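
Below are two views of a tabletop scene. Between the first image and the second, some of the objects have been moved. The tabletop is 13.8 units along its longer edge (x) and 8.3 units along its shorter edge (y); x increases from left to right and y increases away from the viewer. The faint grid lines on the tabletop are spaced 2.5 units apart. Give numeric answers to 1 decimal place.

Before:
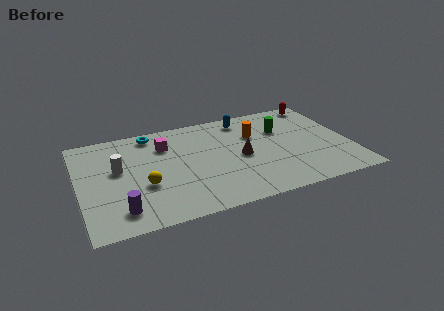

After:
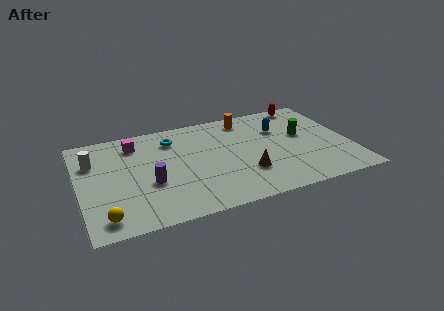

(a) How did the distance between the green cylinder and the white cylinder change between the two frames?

+2.2

Before: roughly 8.5 units apart; after: 10.7. That's 2.2 units further apart.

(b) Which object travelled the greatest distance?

the yellow sphere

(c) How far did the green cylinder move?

1.3

The green cylinder moved from about (10.5, 5.6) to (11.5, 4.8), a distance of √(1.0² + 0.8²) ≈ 1.3.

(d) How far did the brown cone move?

1.4

From (8.2, 3.9) to (8.3, 2.5), the brown cone covered √(0.1² + 1.4²) ≈ 1.4 units.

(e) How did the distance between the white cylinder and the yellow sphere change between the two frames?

+2.5

Before: roughly 2.1 units apart; after: 4.6. That's 2.5 units further apart.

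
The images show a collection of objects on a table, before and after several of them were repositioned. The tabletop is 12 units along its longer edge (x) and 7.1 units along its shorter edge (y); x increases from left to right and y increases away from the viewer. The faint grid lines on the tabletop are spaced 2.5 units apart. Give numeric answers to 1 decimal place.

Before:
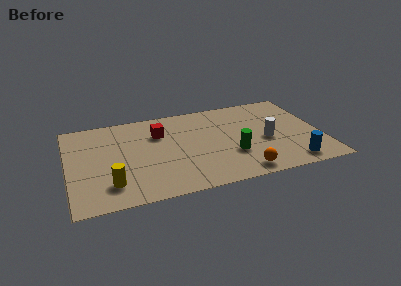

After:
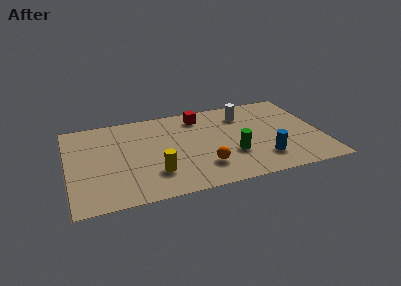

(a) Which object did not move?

the green cylinder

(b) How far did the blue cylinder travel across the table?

1.5

The blue cylinder moved from about (10.4, 1.0) to (9.1, 1.7), a distance of √(1.3² + 0.7²) ≈ 1.5.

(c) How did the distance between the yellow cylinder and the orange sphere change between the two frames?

-3.8

The distance was about 6.1 in the first image and 2.3 in the second, so they moved 3.8 units closer together.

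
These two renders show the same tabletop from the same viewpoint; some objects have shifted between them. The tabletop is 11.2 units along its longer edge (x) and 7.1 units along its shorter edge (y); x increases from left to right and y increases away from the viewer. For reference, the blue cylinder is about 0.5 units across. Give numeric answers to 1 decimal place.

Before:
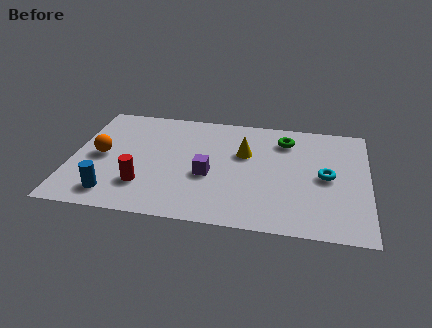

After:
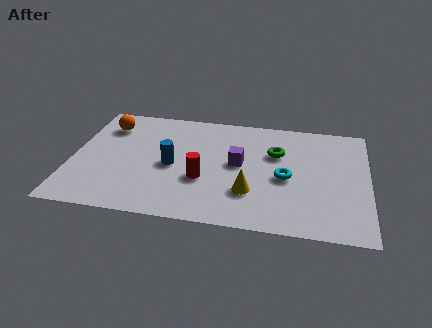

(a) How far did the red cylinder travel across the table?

2.3

The red cylinder was near (2.8, 1.9) before and (5.0, 2.6) after, so it travelled √(2.2² + 0.7²) ≈ 2.3 units.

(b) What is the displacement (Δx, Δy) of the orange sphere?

(0.1, 2.0)

From the two frames, the orange sphere sits at roughly (1.1, 3.5) before and (1.2, 5.5) after.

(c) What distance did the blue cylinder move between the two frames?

3.0

The blue cylinder was near (1.7, 1.2) before and (3.8, 3.3) after, so it travelled √(2.1² + 2.1²) ≈ 3.0 units.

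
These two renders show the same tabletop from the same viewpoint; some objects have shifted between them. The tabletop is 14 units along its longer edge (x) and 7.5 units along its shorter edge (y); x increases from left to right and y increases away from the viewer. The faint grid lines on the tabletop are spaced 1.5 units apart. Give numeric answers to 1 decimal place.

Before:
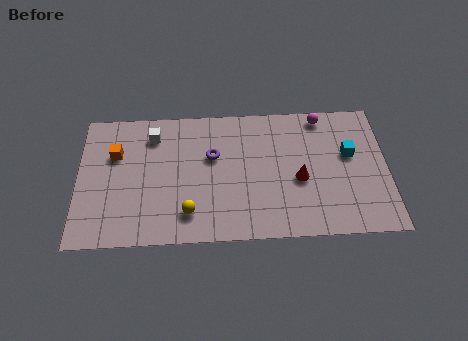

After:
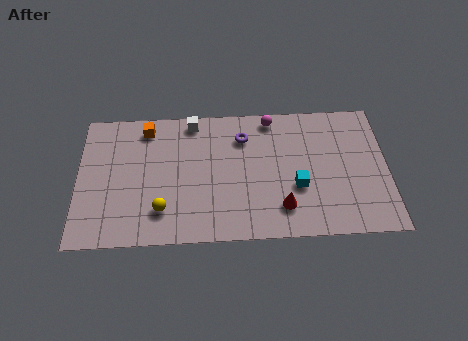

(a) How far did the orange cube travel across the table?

2.0

From (1.7, 5.0) to (3.1, 6.4), the orange cube covered √(1.4² + 1.4²) ≈ 2.0 units.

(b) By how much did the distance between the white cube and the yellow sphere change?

+0.4

Before: roughly 4.7 units apart; after: 5.1. That's 0.4 units further apart.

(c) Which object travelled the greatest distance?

the cyan cube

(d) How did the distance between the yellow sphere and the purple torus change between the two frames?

+2.1

Before: roughly 3.3 units apart; after: 5.4. That's 2.1 units further apart.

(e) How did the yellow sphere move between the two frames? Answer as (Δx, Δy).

(-1.2, 0.2)

From the two frames, the yellow sphere sits at roughly (5.0, 1.6) before and (3.8, 1.8) after.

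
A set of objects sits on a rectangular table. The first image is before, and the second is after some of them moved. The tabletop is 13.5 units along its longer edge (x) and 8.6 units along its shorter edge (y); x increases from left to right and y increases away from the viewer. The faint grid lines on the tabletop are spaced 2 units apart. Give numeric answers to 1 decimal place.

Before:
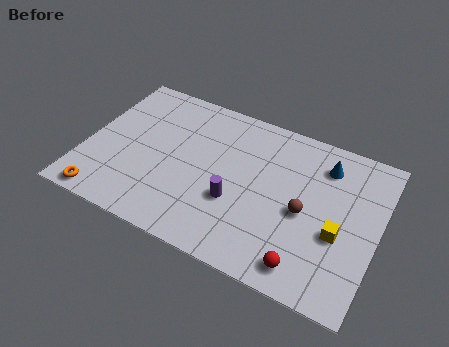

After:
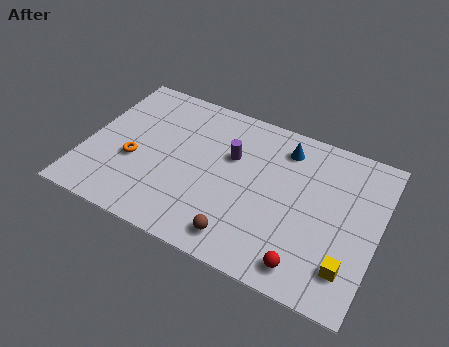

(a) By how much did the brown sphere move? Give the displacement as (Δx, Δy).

(-2.6, -2.6)

The brown sphere was at about (10.2, 3.9) and moved to about (7.6, 1.3).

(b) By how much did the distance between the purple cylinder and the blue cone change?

-2.5

They were about 5.2 units apart before and 2.7 after — 2.5 units closer together.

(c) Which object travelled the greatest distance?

the brown sphere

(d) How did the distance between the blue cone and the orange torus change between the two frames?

-3.7

They were about 11.2 units apart before and 7.5 after — 3.7 units closer together.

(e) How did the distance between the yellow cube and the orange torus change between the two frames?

-0.6

The distance was about 10.8 in the first image and 10.2 in the second, so they moved 0.6 units closer together.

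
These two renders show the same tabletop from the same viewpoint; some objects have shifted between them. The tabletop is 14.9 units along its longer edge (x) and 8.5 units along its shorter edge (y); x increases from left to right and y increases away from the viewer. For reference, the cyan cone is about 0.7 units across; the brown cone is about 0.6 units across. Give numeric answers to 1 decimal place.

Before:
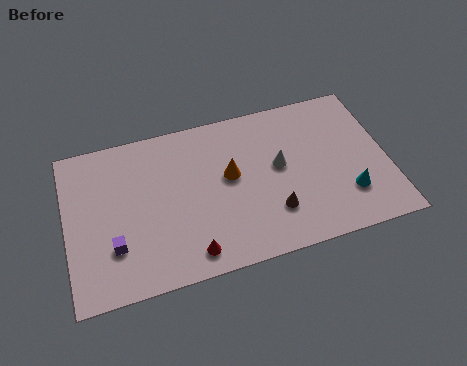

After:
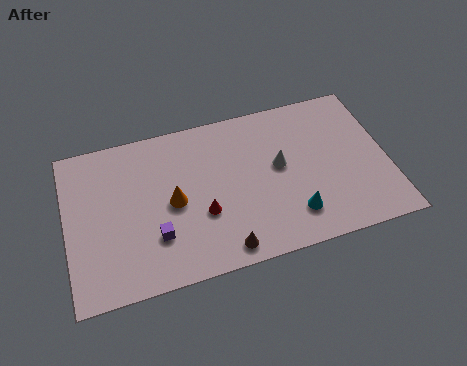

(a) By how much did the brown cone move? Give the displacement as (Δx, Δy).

(-2.4, -1.3)

The brown cone started near (9.4, 2.3) and ended near (7.0, 1.0).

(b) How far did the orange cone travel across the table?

2.8

From (7.6, 4.8) to (4.9, 4.1), the orange cone covered √(2.7² + 0.7²) ≈ 2.8 units.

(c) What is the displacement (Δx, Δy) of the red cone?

(0.7, 1.9)

The red cone was at about (5.5, 1.2) and moved to about (6.2, 3.1).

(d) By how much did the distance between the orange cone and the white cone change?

+2.7

Before: roughly 2.3 units apart; after: 5.0. That's 2.7 units further apart.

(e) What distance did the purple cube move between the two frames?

1.9

The purple cube was near (2.1, 2.5) before and (4.0, 2.5) after, so it travelled √(1.9² + 0.0²) ≈ 1.9 units.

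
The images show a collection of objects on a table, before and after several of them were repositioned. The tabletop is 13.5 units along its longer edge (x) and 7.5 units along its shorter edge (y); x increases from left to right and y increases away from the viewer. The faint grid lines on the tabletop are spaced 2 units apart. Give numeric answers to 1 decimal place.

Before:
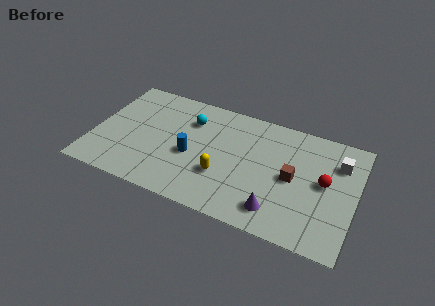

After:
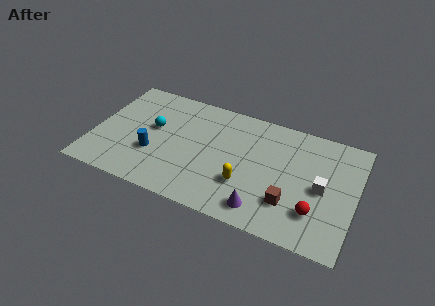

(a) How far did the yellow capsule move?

1.2

From (6.8, 2.5) to (8.0, 2.4), the yellow capsule covered √(1.2² + 0.1²) ≈ 1.2 units.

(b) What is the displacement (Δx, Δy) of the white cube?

(-0.7, -1.9)

The white cube started near (12.5, 5.5) and ended near (11.8, 3.6).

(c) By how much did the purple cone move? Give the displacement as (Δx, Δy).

(-0.7, -0.2)

From the two frames, the purple cone sits at roughly (9.7, 1.4) before and (9.0, 1.2) after.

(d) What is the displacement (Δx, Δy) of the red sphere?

(-0.3, -2.0)

From the two frames, the red sphere sits at roughly (11.9, 4.0) before and (11.6, 2.0) after.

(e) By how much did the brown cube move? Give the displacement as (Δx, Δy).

(0.0, -1.6)

The brown cube was at about (10.3, 3.7) and moved to about (10.3, 2.1).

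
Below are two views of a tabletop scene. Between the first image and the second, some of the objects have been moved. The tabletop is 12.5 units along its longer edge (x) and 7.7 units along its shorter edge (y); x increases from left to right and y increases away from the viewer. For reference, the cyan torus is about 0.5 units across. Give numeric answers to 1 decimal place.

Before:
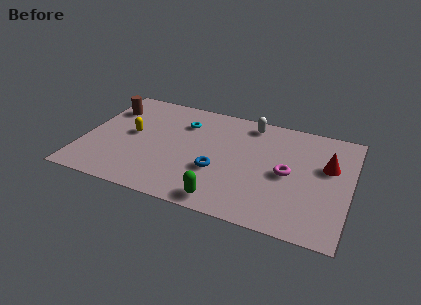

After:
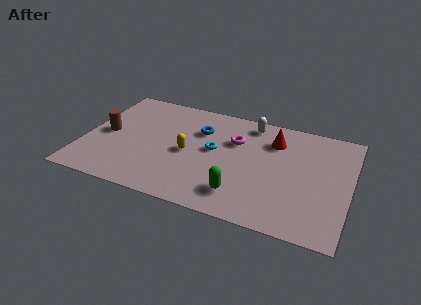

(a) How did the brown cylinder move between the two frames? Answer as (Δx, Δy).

(0.1, -1.9)

The brown cylinder started near (0.9, 5.7) and ended near (1.0, 3.8).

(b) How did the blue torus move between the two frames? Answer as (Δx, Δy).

(-1.1, 2.6)

The blue torus was at about (6.4, 2.8) and moved to about (5.3, 5.4).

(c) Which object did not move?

the white capsule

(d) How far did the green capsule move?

1.0

The green capsule moved from about (6.9, 0.9) to (7.6, 1.6), a distance of √(0.7² + 0.7²) ≈ 1.0.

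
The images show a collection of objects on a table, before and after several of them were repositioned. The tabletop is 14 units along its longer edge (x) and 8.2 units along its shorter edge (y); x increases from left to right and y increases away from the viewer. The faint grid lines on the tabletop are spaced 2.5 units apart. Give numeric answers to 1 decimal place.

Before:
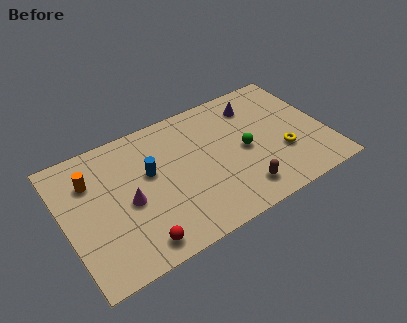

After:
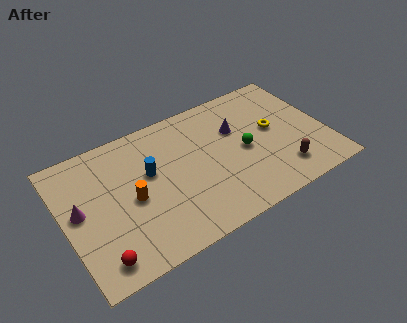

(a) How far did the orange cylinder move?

2.8

The orange cylinder moved from about (1.6, 5.9) to (3.5, 3.8), a distance of √(1.9² + 2.1²) ≈ 2.8.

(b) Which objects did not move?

the blue cylinder and the green sphere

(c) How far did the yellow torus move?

1.7

The yellow torus was near (11.5, 2.8) before and (11.3, 4.5) after, so it travelled √(0.2² + 1.7²) ≈ 1.7 units.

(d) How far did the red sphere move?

2.0

From (3.4, 1.1) to (1.4, 1.2), the red sphere covered √(2.0² + 0.1²) ≈ 2.0 units.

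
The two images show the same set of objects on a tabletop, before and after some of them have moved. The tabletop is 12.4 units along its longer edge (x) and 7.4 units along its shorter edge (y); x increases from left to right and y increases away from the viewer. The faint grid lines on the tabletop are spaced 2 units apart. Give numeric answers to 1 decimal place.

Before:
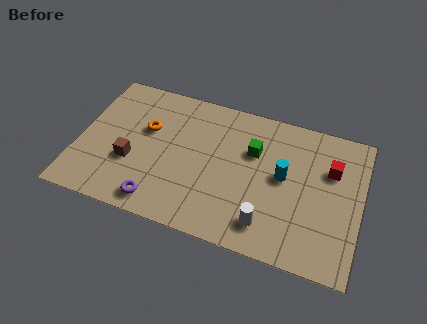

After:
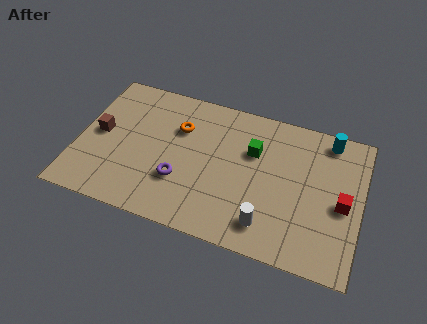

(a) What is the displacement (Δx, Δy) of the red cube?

(0.6, -1.6)

The red cube was at about (11.0, 5.0) and moved to about (11.6, 3.4).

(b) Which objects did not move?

the green cube and the white cylinder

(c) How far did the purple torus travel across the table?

1.6

The purple torus moved from about (3.8, 1.0) to (4.6, 2.4), a distance of √(0.8² + 1.4²) ≈ 1.6.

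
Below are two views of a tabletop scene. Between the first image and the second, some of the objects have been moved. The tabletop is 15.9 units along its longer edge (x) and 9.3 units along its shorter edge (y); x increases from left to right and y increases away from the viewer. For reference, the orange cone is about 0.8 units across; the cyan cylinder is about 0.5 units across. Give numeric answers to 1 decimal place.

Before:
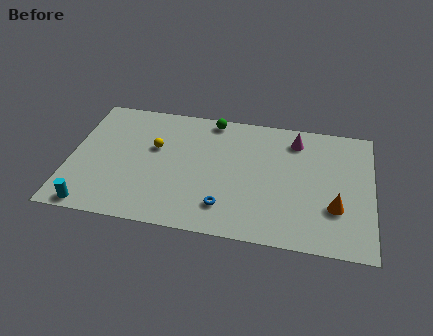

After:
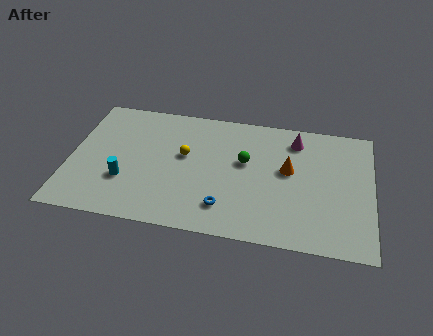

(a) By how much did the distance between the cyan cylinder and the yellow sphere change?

-1.9

They were about 5.7 units apart before and 3.8 after — 1.9 units closer together.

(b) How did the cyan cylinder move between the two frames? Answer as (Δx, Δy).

(1.6, 2.2)

From the two frames, the cyan cylinder sits at roughly (1.4, 0.8) before and (3.0, 3.0) after.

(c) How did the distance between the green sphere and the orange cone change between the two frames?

-6.3

They were about 8.6 units apart before and 2.3 after — 6.3 units closer together.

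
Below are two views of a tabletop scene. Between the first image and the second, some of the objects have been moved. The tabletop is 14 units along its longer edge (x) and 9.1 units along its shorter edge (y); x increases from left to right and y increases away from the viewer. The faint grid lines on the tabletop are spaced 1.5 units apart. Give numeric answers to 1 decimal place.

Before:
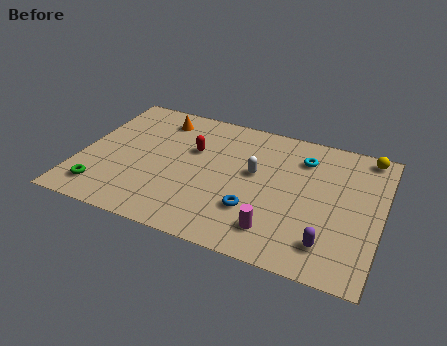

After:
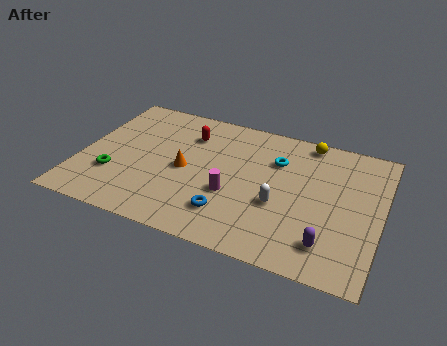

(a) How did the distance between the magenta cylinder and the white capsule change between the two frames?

-1.4

The distance was about 3.6 in the first image and 2.2 in the second, so they moved 1.4 units closer together.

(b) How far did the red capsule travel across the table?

1.0

From (5.1, 5.8) to (4.8, 6.8), the red capsule covered √(0.3² + 1.0²) ≈ 1.0 units.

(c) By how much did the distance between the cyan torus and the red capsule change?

-1.0

They were about 5.2 units apart before and 4.2 after — 1.0 units closer together.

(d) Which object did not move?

the purple capsule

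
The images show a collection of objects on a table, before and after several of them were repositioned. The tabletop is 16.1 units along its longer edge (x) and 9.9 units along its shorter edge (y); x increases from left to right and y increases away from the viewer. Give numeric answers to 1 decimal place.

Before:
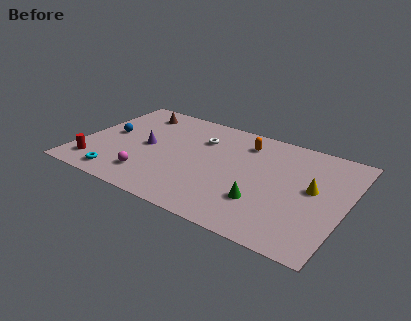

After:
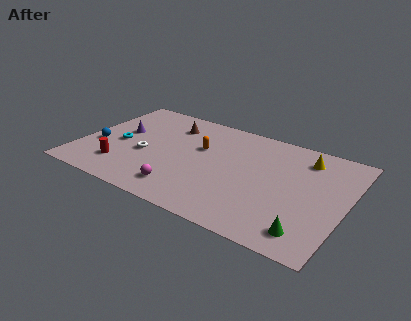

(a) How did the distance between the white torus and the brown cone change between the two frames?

-0.7

Before: roughly 4.4 units apart; after: 3.7. That's 0.7 units closer together.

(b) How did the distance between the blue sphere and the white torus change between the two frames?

-2.8

They were about 5.7 units apart before and 2.9 after — 2.8 units closer together.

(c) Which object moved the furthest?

the white torus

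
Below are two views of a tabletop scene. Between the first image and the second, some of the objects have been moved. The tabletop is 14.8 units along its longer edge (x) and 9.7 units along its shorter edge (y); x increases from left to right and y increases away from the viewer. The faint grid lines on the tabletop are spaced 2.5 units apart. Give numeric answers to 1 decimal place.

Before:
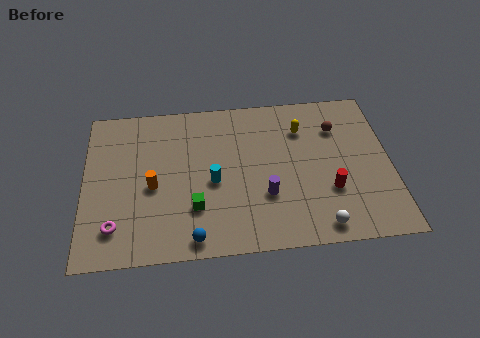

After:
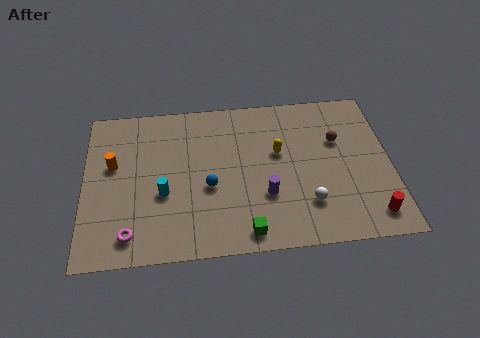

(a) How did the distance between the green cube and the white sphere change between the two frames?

-2.8

Before: roughly 6.1 units apart; after: 3.3. That's 2.8 units closer together.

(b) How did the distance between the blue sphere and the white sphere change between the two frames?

-1.1

Before: roughly 6.0 units apart; after: 4.9. That's 1.1 units closer together.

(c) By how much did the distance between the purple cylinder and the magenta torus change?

-0.6

The distance was about 7.3 in the first image and 6.7 in the second, so they moved 0.6 units closer together.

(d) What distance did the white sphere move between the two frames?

1.5

The white sphere was near (11.2, 1.1) before and (10.7, 2.5) after, so it travelled √(0.5² + 1.4²) ≈ 1.5 units.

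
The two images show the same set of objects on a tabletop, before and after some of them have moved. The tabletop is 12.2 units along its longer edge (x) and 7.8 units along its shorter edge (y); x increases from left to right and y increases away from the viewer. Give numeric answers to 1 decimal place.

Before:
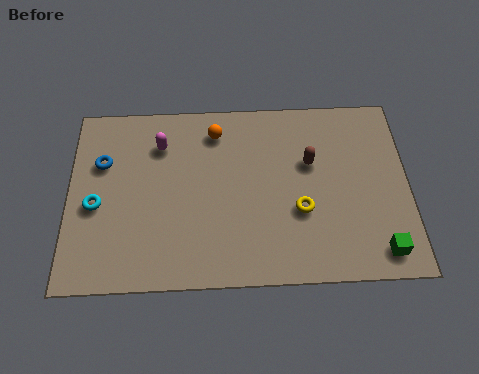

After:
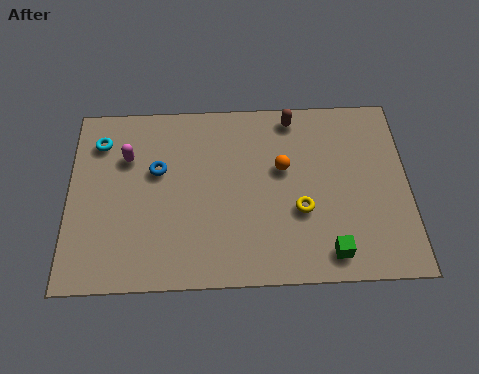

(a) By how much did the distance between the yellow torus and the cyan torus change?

+0.6

The distance was about 7.3 in the first image and 7.9 in the second, so they moved 0.6 units further apart.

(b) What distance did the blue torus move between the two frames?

2.0

The blue torus was near (1.2, 5.2) before and (3.2, 4.8) after, so it travelled √(2.0² + 0.4²) ≈ 2.0 units.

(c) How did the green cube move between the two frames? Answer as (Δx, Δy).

(-1.8, 0.0)

The green cube started near (11.1, 1.1) and ended near (9.3, 1.1).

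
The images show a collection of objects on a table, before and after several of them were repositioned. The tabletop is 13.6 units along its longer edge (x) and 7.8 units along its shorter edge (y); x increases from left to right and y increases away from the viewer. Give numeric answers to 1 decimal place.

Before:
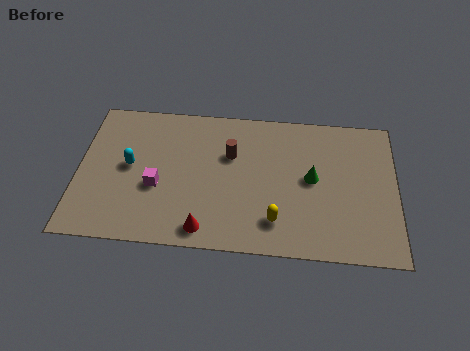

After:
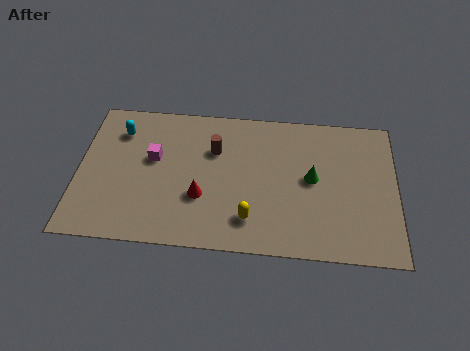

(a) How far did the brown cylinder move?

0.7

From (6.5, 5.1) to (5.8, 5.3), the brown cylinder covered √(0.7² + 0.2²) ≈ 0.7 units.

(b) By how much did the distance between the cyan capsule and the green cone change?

+0.7

Before: roughly 7.8 units apart; after: 8.5. That's 0.7 units further apart.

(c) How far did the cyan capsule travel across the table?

2.0

The cyan capsule was near (2.2, 4.1) before and (1.7, 6.0) after, so it travelled √(0.5² + 1.9²) ≈ 2.0 units.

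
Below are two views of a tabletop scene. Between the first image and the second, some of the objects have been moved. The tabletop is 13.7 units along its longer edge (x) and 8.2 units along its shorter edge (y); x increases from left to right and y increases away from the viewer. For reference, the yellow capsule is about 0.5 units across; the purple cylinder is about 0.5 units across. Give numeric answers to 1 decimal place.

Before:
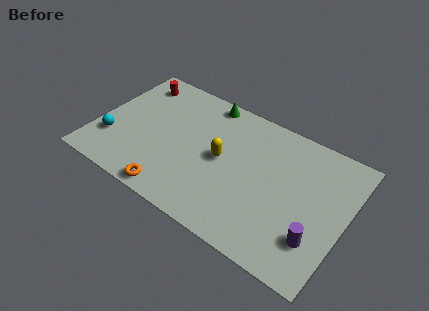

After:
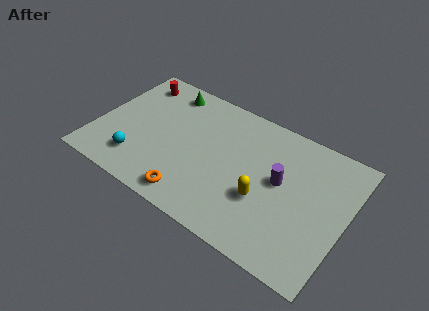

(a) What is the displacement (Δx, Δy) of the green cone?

(-2.2, -0.4)

The green cone started near (5.5, 7.4) and ended near (3.3, 7.0).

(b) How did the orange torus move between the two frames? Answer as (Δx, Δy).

(1.0, 0.3)

From the two frames, the orange torus sits at roughly (4.8, 0.8) before and (5.8, 1.1) after.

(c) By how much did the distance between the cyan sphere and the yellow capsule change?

+0.7

Before: roughly 6.2 units apart; after: 6.9. That's 0.7 units further apart.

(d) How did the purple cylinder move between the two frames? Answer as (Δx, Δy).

(-2.3, 2.3)

The purple cylinder started near (12.4, 2.2) and ended near (10.1, 4.5).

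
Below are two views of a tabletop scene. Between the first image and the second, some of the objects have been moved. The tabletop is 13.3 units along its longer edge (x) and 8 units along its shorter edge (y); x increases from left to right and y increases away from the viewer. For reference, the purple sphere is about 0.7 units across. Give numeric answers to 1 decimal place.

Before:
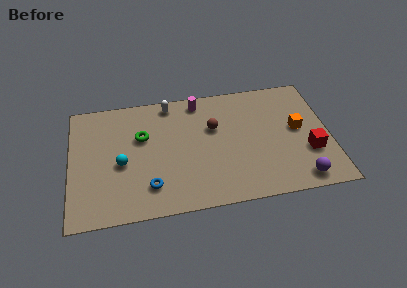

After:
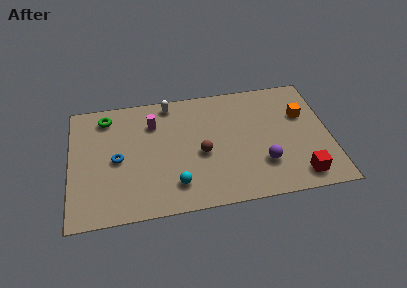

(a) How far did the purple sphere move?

2.2

From (11.6, 1.0) to (9.8, 2.3), the purple sphere covered √(1.8² + 1.3²) ≈ 2.2 units.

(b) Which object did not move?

the white capsule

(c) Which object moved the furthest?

the cyan sphere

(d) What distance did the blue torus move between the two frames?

2.6

The blue torus moved from about (4.0, 1.8) to (2.4, 3.8), a distance of √(1.6² + 2.0²) ≈ 2.6.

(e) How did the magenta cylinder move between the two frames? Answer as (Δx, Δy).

(-2.4, -1.1)

From the two frames, the magenta cylinder sits at roughly (6.7, 7.0) before and (4.3, 5.9) after.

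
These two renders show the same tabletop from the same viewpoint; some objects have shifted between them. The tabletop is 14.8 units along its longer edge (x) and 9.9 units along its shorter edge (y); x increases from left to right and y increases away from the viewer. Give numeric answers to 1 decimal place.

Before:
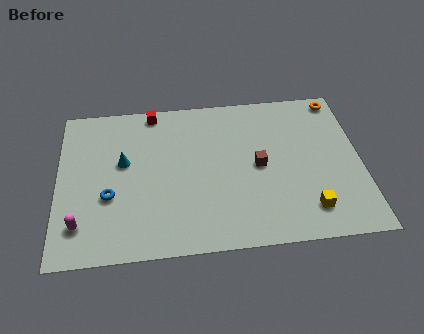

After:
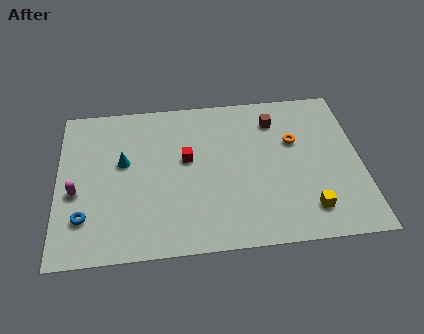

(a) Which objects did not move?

the yellow cube and the cyan cone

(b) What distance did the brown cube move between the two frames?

3.0

The brown cube was near (9.8, 4.9) before and (10.7, 7.8) after, so it travelled √(0.9² + 2.9²) ≈ 3.0 units.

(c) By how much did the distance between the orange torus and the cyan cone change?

-2.7

Before: roughly 11.1 units apart; after: 8.4. That's 2.7 units closer together.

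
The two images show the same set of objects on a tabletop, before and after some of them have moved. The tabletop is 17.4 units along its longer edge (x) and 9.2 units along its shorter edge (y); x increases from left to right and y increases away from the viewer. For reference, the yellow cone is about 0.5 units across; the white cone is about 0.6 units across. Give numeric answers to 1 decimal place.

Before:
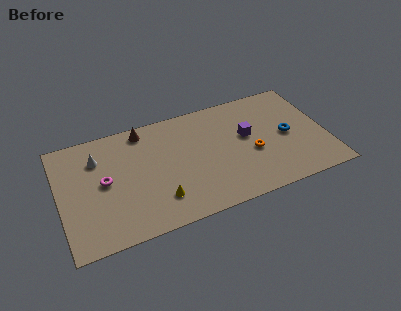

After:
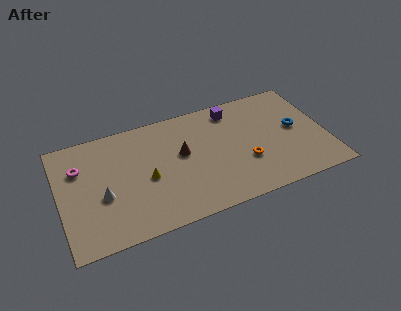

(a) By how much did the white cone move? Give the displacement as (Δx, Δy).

(0.1, -3.1)

The white cone started near (2.6, 6.8) and ended near (2.7, 3.7).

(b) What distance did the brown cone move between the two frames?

3.6

The brown cone was near (5.7, 8.1) before and (8.0, 5.3) after, so it travelled √(2.3² + 2.8²) ≈ 3.6 units.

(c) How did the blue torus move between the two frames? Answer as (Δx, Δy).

(0.6, 0.4)

The blue torus was at about (14.9, 4.5) and moved to about (15.5, 4.9).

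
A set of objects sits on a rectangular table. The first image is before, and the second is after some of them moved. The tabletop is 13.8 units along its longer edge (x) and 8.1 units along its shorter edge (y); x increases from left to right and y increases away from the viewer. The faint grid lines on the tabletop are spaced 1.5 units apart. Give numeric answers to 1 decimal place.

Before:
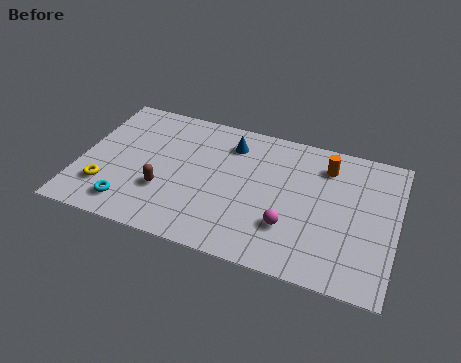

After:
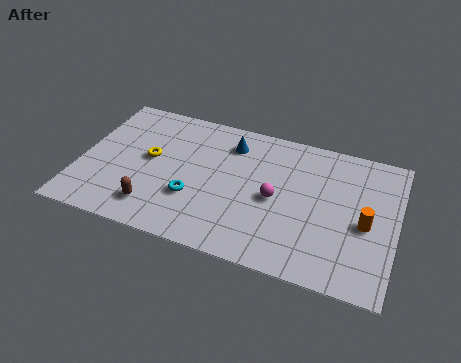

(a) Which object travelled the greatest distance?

the orange cylinder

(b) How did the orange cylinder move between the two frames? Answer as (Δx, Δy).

(1.9, -2.8)

The orange cylinder was at about (10.6, 6.4) and moved to about (12.5, 3.6).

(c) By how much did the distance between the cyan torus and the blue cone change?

-2.5

The distance was about 6.4 in the first image and 3.9 in the second, so they moved 2.5 units closer together.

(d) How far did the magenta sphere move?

1.6

The magenta sphere was near (9.3, 2.4) before and (8.6, 3.8) after, so it travelled √(0.7² + 1.4²) ≈ 1.6 units.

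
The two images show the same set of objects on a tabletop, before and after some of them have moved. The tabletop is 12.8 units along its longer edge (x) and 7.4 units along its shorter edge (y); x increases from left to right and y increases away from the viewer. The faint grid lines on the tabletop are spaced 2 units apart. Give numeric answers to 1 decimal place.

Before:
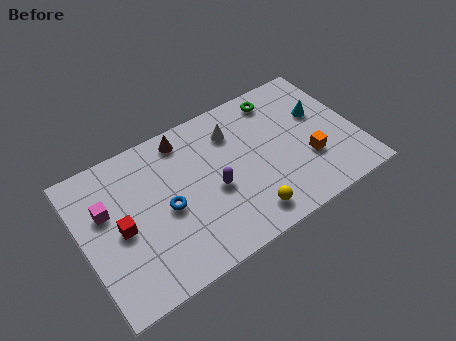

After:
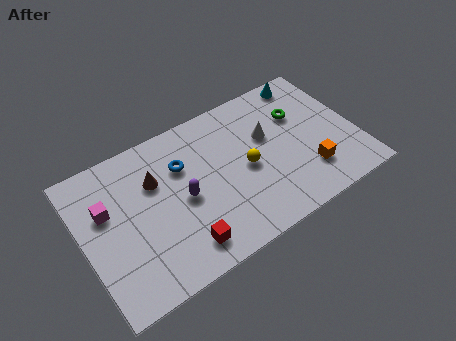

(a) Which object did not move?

the magenta cube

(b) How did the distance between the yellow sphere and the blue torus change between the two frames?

-0.8

Before: roughly 4.0 units apart; after: 3.2. That's 0.8 units closer together.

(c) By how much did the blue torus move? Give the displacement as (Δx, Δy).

(1.0, 1.7)

The blue torus was at about (3.8, 3.4) and moved to about (4.8, 5.1).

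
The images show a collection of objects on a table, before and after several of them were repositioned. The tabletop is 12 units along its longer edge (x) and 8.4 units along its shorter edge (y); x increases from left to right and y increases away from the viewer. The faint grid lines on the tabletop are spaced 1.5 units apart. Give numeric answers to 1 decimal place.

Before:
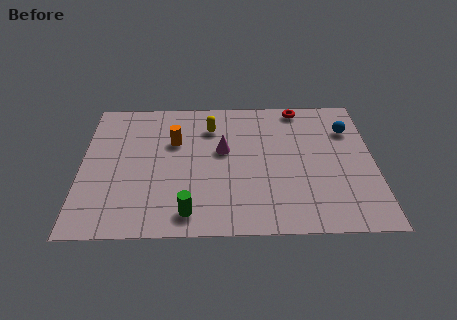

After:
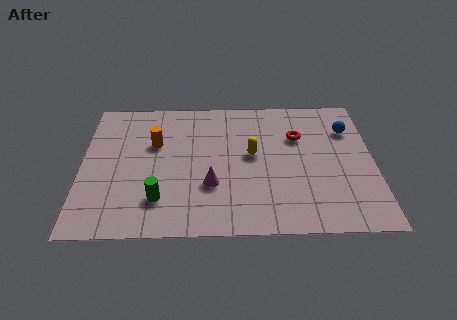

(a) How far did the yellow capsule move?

2.5

The yellow capsule was near (5.3, 6.4) before and (7.0, 4.6) after, so it travelled √(1.7² + 1.8²) ≈ 2.5 units.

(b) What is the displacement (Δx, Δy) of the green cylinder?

(-1.2, 0.8)

The green cylinder was at about (4.4, 1.2) and moved to about (3.2, 2.0).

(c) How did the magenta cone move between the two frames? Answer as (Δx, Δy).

(-0.5, -2.1)

The magenta cone started near (5.8, 4.9) and ended near (5.3, 2.8).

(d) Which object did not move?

the blue sphere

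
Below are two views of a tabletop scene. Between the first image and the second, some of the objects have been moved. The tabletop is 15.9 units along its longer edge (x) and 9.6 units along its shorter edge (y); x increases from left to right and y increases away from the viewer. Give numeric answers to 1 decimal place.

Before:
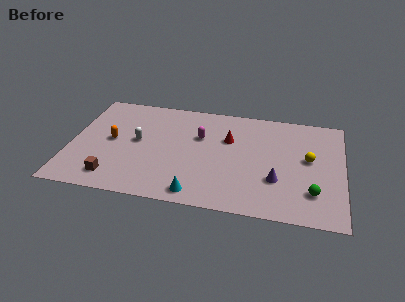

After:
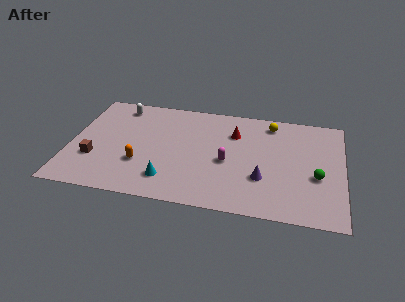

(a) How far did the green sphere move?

1.4

The green sphere moved from about (14.2, 2.4) to (14.4, 3.8), a distance of √(0.2² + 1.4²) ≈ 1.4.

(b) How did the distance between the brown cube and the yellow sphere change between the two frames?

-0.5

Before: roughly 11.8 units apart; after: 11.3. That's 0.5 units closer together.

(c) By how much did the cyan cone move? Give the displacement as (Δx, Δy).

(-1.7, 0.9)

The cyan cone started near (7.6, 1.1) and ended near (5.9, 2.0).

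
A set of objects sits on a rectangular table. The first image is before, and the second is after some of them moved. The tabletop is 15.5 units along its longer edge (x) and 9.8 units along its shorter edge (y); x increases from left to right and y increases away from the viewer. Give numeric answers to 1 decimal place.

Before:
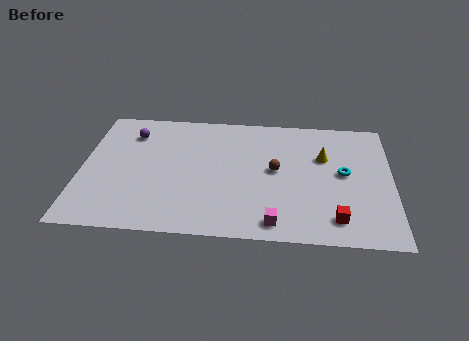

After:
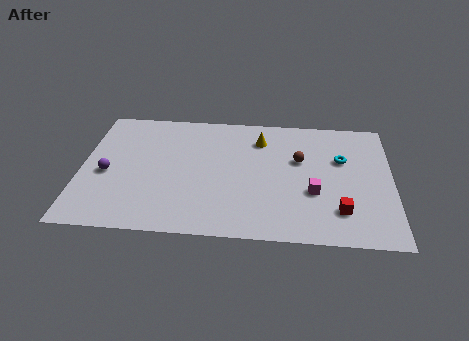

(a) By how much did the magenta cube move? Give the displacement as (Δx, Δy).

(1.9, 2.4)

From the two frames, the magenta cube sits at roughly (9.7, 1.2) before and (11.6, 3.6) after.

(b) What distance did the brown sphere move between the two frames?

1.5

The brown sphere was near (9.7, 5.2) before and (10.9, 6.1) after, so it travelled √(1.2² + 0.9²) ≈ 1.5 units.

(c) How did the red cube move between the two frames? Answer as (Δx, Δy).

(0.2, 0.6)

The red cube started near (12.7, 1.7) and ended near (12.9, 2.3).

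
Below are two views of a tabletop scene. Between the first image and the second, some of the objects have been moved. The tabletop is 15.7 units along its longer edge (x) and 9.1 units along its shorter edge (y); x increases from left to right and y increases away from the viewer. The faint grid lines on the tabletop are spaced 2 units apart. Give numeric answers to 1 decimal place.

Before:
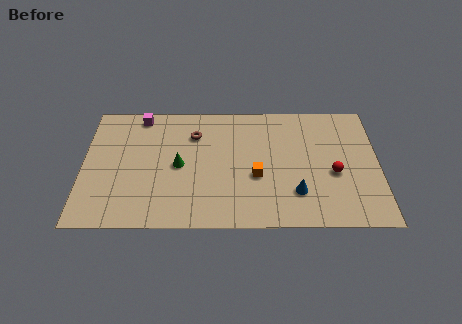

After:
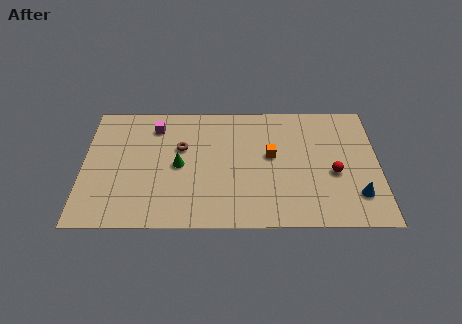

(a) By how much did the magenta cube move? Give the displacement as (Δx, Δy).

(0.8, -0.8)

From the two frames, the magenta cube sits at roughly (3.0, 8.1) before and (3.8, 7.3) after.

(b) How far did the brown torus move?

1.2

The brown torus was near (5.9, 6.7) before and (5.2, 5.7) after, so it travelled √(0.7² + 1.0²) ≈ 1.2 units.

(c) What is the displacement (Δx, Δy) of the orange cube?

(0.8, 1.5)

The orange cube started near (9.2, 3.6) and ended near (10.0, 5.1).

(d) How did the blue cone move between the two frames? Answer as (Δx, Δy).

(3.2, -0.2)

The blue cone was at about (11.3, 2.4) and moved to about (14.5, 2.2).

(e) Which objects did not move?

the red sphere and the green cone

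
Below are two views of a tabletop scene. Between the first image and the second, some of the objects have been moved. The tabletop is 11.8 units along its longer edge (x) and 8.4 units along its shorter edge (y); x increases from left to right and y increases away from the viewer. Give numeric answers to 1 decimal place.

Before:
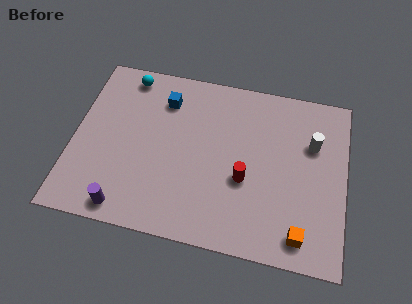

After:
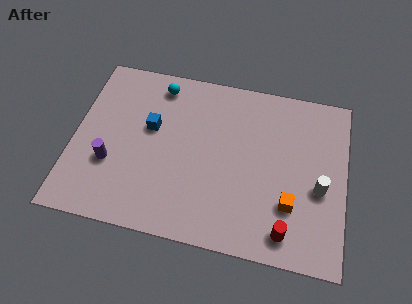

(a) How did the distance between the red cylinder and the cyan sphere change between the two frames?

+1.6

Before: roughly 6.8 units apart; after: 8.4. That's 1.6 units further apart.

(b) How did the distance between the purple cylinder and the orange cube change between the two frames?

+0.3

The distance was about 7.5 in the first image and 7.8 in the second, so they moved 0.3 units further apart.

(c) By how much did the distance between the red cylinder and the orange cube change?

-2.0

Before: roughly 3.3 units apart; after: 1.3. That's 2.0 units closer together.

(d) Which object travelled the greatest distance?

the red cylinder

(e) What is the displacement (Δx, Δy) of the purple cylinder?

(-0.8, 2.0)

The purple cylinder was at about (2.5, 0.9) and moved to about (1.7, 2.9).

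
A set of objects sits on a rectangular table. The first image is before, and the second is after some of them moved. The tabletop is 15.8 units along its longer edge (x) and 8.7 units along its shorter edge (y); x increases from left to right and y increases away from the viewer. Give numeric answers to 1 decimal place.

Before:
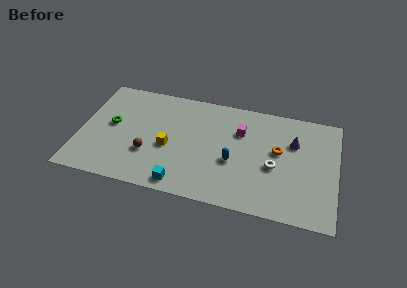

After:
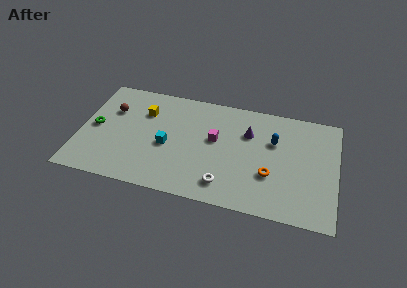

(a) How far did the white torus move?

3.6

From (12.0, 3.7) to (9.1, 1.6), the white torus covered √(2.9² + 2.1²) ≈ 3.6 units.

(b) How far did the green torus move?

1.1

The green torus was near (1.9, 4.7) before and (0.9, 4.3) after, so it travelled √(1.0² + 0.4²) ≈ 1.1 units.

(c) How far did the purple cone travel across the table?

2.8

The purple cone was near (13.1, 5.9) before and (10.3, 6.0) after, so it travelled √(2.8² + 0.1²) ≈ 2.8 units.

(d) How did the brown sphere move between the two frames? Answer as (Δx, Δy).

(-2.5, 3.0)

The brown sphere was at about (4.3, 2.9) and moved to about (1.8, 5.9).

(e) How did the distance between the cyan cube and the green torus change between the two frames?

-1.4

The distance was about 5.9 in the first image and 4.5 in the second, so they moved 1.4 units closer together.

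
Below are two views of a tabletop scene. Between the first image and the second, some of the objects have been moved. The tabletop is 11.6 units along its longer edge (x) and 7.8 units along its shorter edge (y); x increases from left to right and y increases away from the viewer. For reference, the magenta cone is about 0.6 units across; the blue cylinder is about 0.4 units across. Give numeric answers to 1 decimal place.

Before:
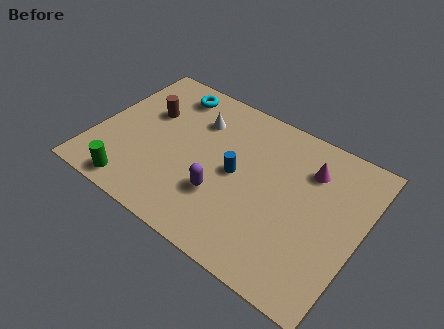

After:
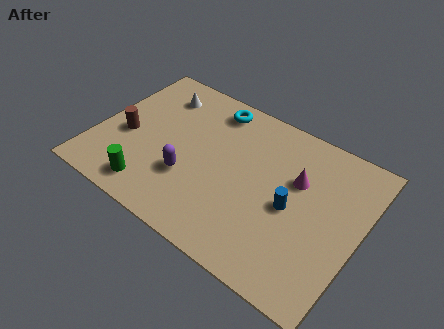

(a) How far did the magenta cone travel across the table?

0.9

The magenta cone moved from about (9.1, 5.8) to (8.7, 5.0), a distance of √(0.4² + 0.8²) ≈ 0.9.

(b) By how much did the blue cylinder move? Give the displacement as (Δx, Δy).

(2.5, -0.3)

The blue cylinder started near (6.2, 3.9) and ended near (8.7, 3.6).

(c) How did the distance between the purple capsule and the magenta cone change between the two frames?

+0.3

They were about 4.7 units apart before and 5.0 after — 0.3 units further apart.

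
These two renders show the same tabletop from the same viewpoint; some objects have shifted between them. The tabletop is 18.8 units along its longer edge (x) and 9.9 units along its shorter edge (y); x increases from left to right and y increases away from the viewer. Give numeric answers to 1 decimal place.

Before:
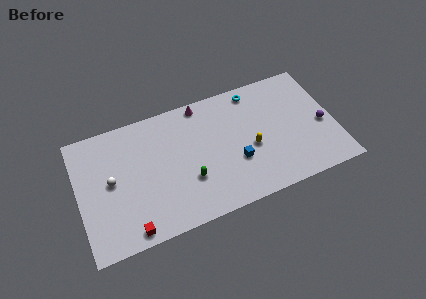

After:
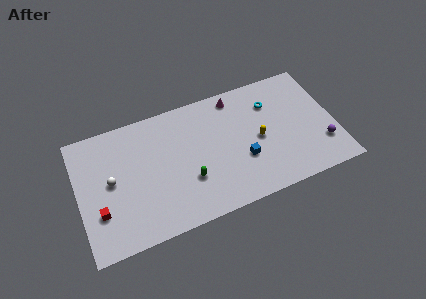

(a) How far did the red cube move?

2.9

The red cube moved from about (3.4, 1.0) to (1.4, 3.1), a distance of √(2.0² + 2.1²) ≈ 2.9.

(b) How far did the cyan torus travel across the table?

1.8

The cyan torus moved from about (13.3, 8.7) to (14.4, 7.3), a distance of √(1.1² + 1.4²) ≈ 1.8.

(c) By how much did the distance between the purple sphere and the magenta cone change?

-1.4

The distance was about 9.7 in the first image and 8.3 in the second, so they moved 1.4 units closer together.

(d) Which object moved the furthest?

the red cube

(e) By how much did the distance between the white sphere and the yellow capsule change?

+0.6

Before: roughly 10.2 units apart; after: 10.8. That's 0.6 units further apart.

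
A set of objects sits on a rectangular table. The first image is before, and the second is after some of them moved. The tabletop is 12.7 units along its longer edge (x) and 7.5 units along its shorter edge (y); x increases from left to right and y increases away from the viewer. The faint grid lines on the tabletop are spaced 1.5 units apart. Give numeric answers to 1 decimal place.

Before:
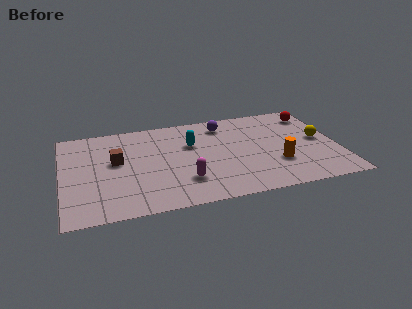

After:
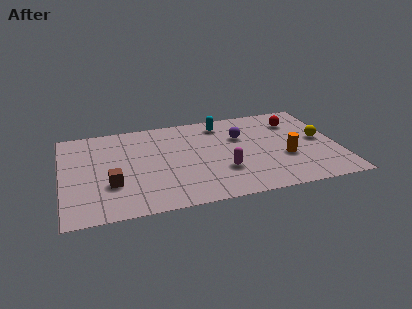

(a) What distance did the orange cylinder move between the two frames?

0.6

The orange cylinder was near (9.8, 2.4) before and (10.2, 2.8) after, so it travelled √(0.4² + 0.4²) ≈ 0.6 units.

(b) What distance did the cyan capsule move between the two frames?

2.1

The cyan capsule moved from about (6.0, 4.9) to (7.5, 6.3), a distance of √(1.5² + 1.4²) ≈ 2.1.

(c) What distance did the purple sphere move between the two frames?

1.4

From (7.6, 6.2) to (8.3, 5.0), the purple sphere covered √(0.7² + 1.2²) ≈ 1.4 units.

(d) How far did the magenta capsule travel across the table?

1.8

From (5.5, 2.0) to (7.3, 2.4), the magenta capsule covered √(1.8² + 0.4²) ≈ 1.8 units.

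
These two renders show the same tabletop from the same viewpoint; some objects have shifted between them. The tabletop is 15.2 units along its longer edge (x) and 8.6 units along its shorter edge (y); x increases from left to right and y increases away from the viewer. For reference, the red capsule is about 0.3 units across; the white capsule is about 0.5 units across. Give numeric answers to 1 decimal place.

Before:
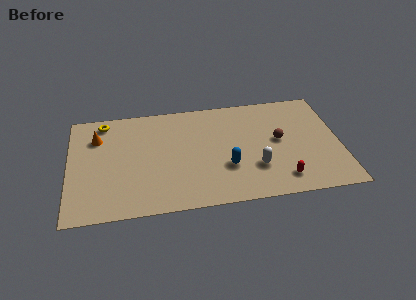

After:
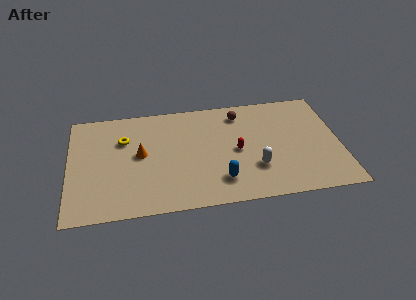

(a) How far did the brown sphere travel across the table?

3.3

From (11.8, 4.6) to (9.7, 7.1), the brown sphere covered √(2.1² + 2.5²) ≈ 3.3 units.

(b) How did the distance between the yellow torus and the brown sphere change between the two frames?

-3.5

The distance was about 10.2 in the first image and 6.7 in the second, so they moved 3.5 units closer together.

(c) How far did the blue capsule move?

1.1

From (8.8, 2.9) to (8.4, 1.9), the blue capsule covered √(0.4² + 1.0²) ≈ 1.1 units.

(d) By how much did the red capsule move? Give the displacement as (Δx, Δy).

(-2.4, 2.6)

The red capsule started near (11.8, 1.5) and ended near (9.4, 4.1).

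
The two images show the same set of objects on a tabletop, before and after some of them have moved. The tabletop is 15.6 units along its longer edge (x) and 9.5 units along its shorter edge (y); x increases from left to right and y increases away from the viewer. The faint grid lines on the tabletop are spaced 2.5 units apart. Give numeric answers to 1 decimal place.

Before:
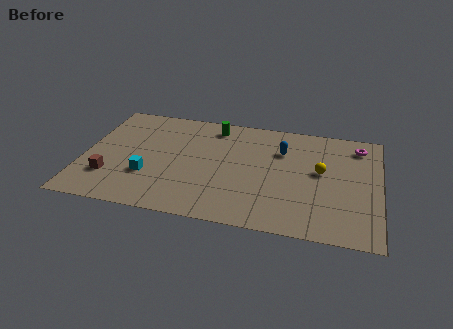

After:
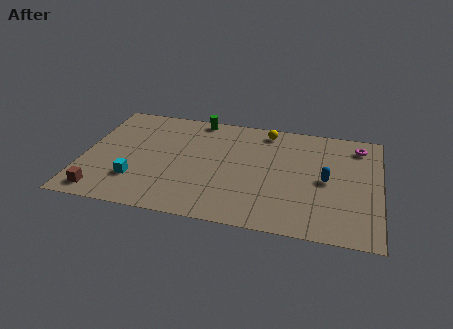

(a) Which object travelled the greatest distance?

the yellow sphere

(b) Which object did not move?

the magenta torus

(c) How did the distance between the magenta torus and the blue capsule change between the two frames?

-0.5

They were about 4.2 units apart before and 3.7 after — 0.5 units closer together.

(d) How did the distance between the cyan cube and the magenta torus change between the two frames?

+0.8

Before: roughly 11.9 units apart; after: 12.7. That's 0.8 units further apart.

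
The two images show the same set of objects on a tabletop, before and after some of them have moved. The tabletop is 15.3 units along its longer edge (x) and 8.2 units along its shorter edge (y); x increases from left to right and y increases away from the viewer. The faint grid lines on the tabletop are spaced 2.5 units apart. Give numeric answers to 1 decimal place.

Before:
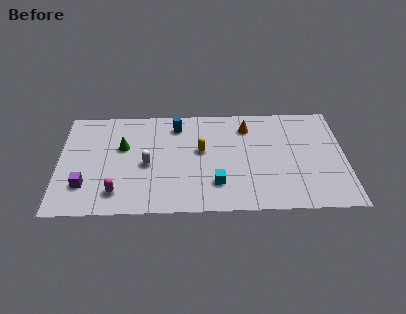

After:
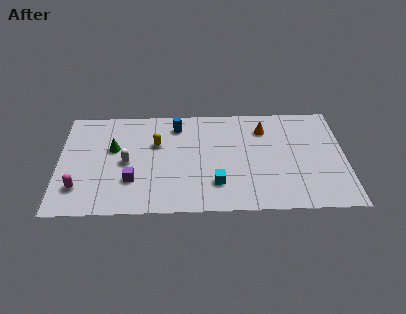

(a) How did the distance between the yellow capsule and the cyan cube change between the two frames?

+1.8

Before: roughly 2.7 units apart; after: 4.5. That's 1.8 units further apart.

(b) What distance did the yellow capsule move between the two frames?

2.5

From (7.6, 4.7) to (5.2, 5.3), the yellow capsule covered √(2.4² + 0.6²) ≈ 2.5 units.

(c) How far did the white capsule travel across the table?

1.1

The white capsule was near (4.7, 3.7) before and (3.6, 3.9) after, so it travelled √(1.1² + 0.2²) ≈ 1.1 units.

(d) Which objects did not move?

the cyan cube and the blue cylinder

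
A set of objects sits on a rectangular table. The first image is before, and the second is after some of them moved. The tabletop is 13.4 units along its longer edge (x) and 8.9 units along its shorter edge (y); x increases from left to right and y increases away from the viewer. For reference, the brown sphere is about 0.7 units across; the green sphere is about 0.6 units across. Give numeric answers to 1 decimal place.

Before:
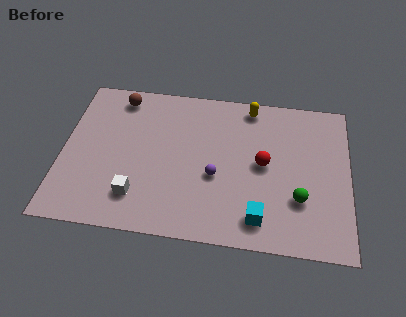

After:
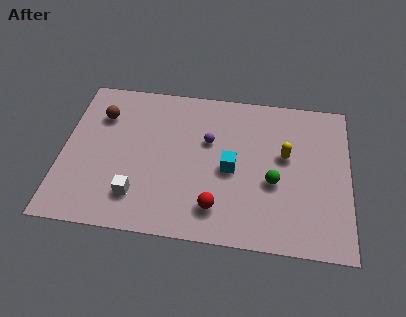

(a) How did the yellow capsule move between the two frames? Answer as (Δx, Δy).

(1.7, -2.7)

From the two frames, the yellow capsule sits at roughly (8.7, 7.9) before and (10.4, 5.2) after.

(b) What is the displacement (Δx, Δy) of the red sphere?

(-2.1, -2.8)

The red sphere started near (9.4, 4.6) and ended near (7.3, 1.8).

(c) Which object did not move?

the white cube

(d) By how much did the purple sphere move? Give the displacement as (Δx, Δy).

(-0.4, 2.0)

From the two frames, the purple sphere sits at roughly (7.2, 3.6) before and (6.8, 5.6) after.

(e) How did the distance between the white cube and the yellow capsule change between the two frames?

-0.3

The distance was about 7.8 in the first image and 7.5 in the second, so they moved 0.3 units closer together.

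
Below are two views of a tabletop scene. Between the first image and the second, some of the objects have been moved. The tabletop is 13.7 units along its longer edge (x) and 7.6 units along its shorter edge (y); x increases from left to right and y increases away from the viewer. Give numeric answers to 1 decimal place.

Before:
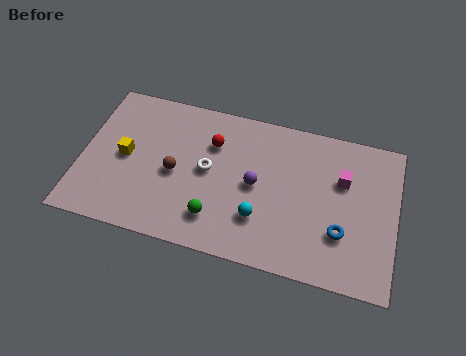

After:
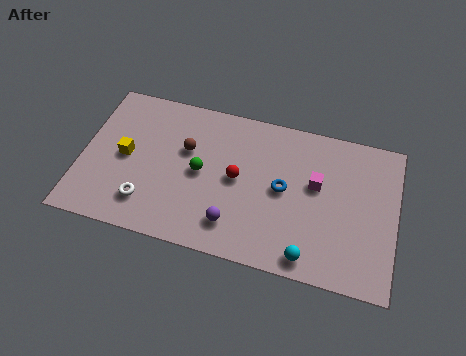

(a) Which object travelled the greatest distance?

the white torus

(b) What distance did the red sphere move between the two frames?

1.9

The red sphere was near (5.6, 5.4) before and (6.8, 3.9) after, so it travelled √(1.2² + 1.5²) ≈ 1.9 units.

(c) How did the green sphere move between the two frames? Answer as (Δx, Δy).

(-0.8, 2.1)

The green sphere was at about (6.0, 1.7) and moved to about (5.2, 3.8).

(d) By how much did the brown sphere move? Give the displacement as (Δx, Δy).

(0.4, 1.3)

The brown sphere was at about (4.1, 3.5) and moved to about (4.5, 4.8).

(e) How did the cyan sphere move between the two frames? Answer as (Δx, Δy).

(2.2, -1.3)

From the two frames, the cyan sphere sits at roughly (7.9, 2.2) before and (10.1, 0.9) after.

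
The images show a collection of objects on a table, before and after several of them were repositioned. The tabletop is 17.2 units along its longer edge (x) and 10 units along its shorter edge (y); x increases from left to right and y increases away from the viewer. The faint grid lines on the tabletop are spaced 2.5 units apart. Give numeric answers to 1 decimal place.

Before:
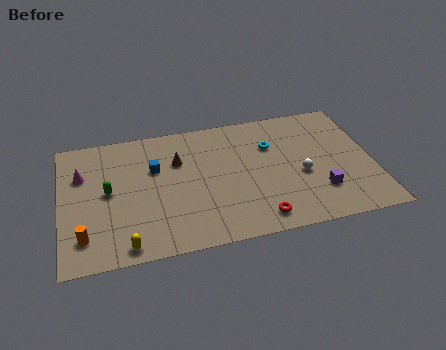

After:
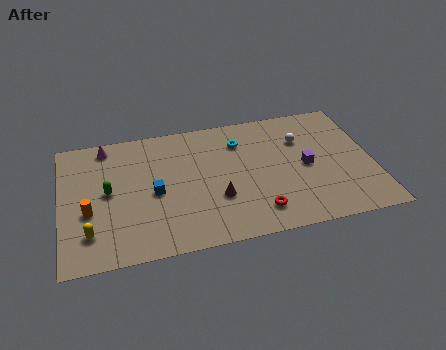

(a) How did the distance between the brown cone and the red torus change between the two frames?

-4.2

Before: roughly 6.8 units apart; after: 2.6. That's 4.2 units closer together.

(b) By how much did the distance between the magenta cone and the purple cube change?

-1.9

The distance was about 13.5 in the first image and 11.6 in the second, so they moved 1.9 units closer together.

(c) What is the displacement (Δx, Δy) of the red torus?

(0.0, 0.5)

The red torus was at about (10.6, 1.4) and moved to about (10.6, 1.9).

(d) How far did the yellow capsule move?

2.3

From (3.4, 1.0) to (1.5, 2.3), the yellow capsule covered √(1.9² + 1.3²) ≈ 2.3 units.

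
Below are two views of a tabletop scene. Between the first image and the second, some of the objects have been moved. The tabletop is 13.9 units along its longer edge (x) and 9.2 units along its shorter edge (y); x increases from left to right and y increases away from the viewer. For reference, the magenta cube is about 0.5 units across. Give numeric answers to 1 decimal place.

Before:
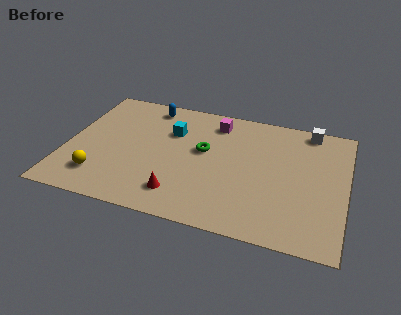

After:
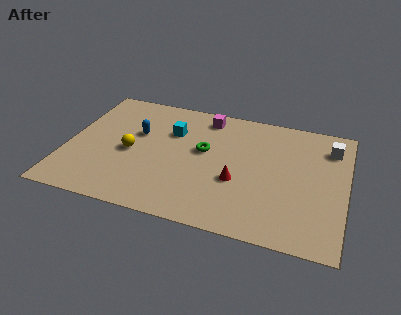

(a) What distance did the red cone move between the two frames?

3.2

From (5.9, 1.8) to (8.6, 3.5), the red cone covered √(2.7² + 1.7²) ≈ 3.2 units.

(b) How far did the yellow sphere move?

2.6

From (1.9, 2.0) to (3.2, 4.2), the yellow sphere covered √(1.3² + 2.2²) ≈ 2.6 units.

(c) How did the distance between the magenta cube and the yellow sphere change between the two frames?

-2.6

The distance was about 7.7 in the first image and 5.1 in the second, so they moved 2.6 units closer together.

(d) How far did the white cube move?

1.6

The white cube moved from about (11.9, 8.3) to (13.0, 7.2), a distance of √(1.1² + 1.1²) ≈ 1.6.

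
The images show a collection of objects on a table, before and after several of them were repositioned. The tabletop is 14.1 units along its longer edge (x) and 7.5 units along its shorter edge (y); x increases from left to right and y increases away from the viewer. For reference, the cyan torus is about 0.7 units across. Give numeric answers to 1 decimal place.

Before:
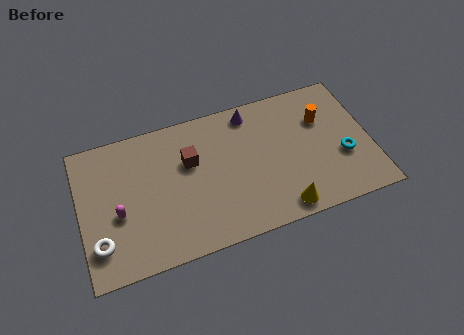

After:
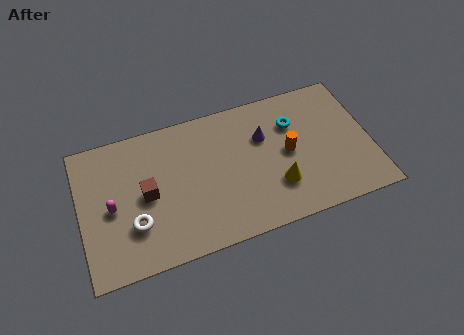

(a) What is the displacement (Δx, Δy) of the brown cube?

(-2.2, -1.1)

The brown cube started near (5.4, 4.8) and ended near (3.2, 3.7).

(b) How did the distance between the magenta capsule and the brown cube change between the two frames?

-2.3

They were about 4.0 units apart before and 1.7 after — 2.3 units closer together.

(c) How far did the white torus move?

1.8

From (0.8, 1.8) to (2.5, 2.3), the white torus covered √(1.7² + 0.5²) ≈ 1.8 units.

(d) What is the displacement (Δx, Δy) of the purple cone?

(0.5, -1.5)

The purple cone started near (8.5, 6.5) and ended near (9.0, 5.0).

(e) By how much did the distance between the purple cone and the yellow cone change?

-2.9

They were about 5.7 units apart before and 2.8 after — 2.9 units closer together.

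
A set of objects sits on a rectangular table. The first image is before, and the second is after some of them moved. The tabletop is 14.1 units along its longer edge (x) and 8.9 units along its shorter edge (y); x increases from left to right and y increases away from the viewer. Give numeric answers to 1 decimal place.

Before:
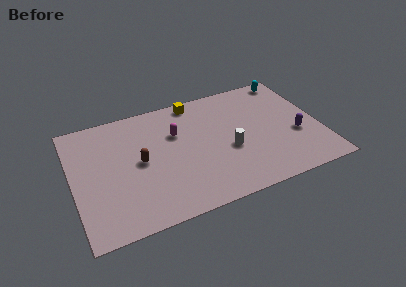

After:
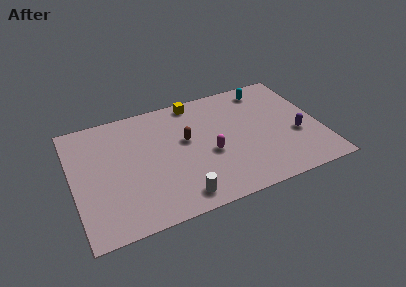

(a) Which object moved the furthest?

the white cylinder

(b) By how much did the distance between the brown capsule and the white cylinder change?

-1.0

They were about 5.1 units apart before and 4.1 after — 1.0 units closer together.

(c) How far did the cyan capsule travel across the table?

1.6

The cyan capsule moved from about (12.9, 8.0) to (11.4, 7.6), a distance of √(1.5² + 0.4²) ≈ 1.6.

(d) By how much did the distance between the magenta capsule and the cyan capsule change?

-1.8

The distance was about 7.2 in the first image and 5.4 in the second, so they moved 1.8 units closer together.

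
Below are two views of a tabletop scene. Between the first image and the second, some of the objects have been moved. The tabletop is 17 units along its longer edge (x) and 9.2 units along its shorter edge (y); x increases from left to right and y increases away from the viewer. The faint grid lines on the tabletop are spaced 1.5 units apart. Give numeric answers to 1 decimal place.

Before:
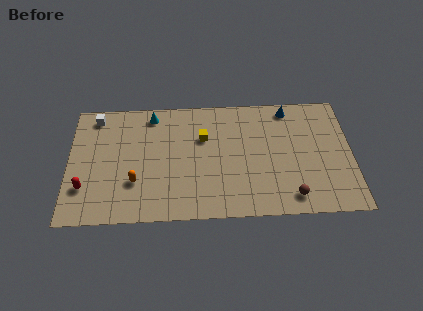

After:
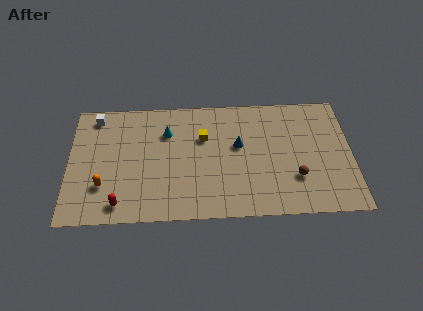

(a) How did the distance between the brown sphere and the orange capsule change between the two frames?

+2.1

The distance was about 9.4 in the first image and 11.5 in the second, so they moved 2.1 units further apart.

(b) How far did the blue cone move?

4.1

The blue cone was near (13.3, 8.1) before and (10.2, 5.4) after, so it travelled √(3.1² + 2.7²) ≈ 4.1 units.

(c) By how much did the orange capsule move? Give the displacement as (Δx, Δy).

(-1.9, -0.2)

From the two frames, the orange capsule sits at roughly (4.0, 2.9) before and (2.1, 2.7) after.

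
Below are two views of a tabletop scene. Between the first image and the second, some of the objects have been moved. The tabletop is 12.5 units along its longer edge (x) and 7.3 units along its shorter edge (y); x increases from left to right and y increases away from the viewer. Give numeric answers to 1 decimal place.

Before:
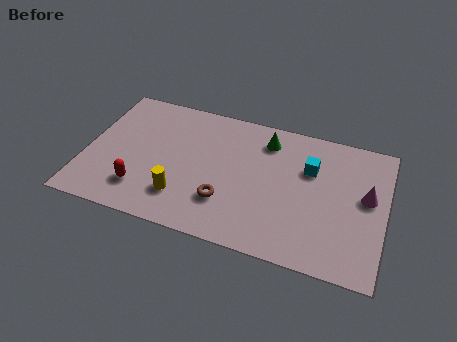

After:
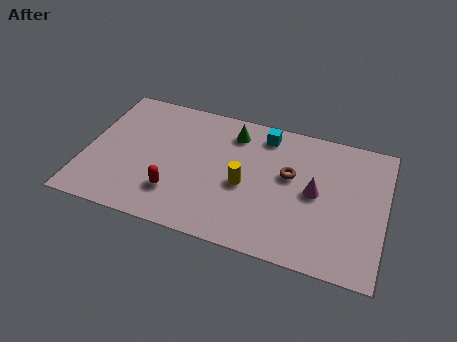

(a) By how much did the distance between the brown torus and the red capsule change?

+1.7

The distance was about 3.5 in the first image and 5.2 in the second, so they moved 1.7 units further apart.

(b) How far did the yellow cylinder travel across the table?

2.9

From (4.2, 1.8) to (6.7, 3.2), the yellow cylinder covered √(2.5² + 1.4²) ≈ 2.9 units.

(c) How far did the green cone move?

1.4

The green cone was near (7.4, 5.9) before and (6.0, 5.9) after, so it travelled √(1.4² + 0.0²) ≈ 1.4 units.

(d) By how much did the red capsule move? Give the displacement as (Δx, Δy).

(1.4, 0.2)

From the two frames, the red capsule sits at roughly (2.5, 1.7) before and (3.9, 1.9) after.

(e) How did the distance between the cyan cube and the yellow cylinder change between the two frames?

-2.9

The distance was about 6.0 in the first image and 3.1 in the second, so they moved 2.9 units closer together.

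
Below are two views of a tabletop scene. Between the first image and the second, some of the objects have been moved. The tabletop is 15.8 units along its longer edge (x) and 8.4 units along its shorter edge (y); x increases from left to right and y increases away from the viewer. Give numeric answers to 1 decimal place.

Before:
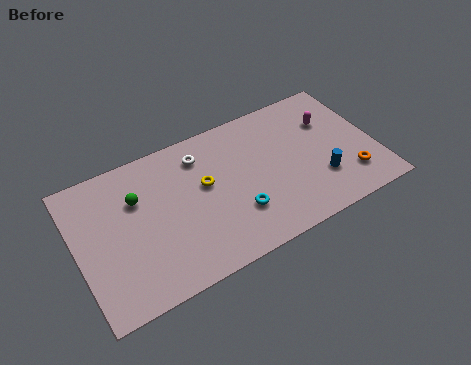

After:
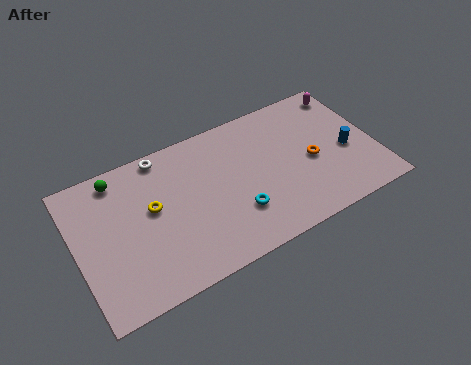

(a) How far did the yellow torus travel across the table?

2.8

The yellow torus moved from about (6.8, 4.9) to (4.0, 4.8), a distance of √(2.8² + 0.1²) ≈ 2.8.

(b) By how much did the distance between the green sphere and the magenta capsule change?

+2.0

They were about 10.4 units apart before and 12.4 after — 2.0 units further apart.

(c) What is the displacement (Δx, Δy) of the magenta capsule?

(1.2, 1.4)

From the two frames, the magenta capsule sits at roughly (13.7, 5.8) before and (14.9, 7.2) after.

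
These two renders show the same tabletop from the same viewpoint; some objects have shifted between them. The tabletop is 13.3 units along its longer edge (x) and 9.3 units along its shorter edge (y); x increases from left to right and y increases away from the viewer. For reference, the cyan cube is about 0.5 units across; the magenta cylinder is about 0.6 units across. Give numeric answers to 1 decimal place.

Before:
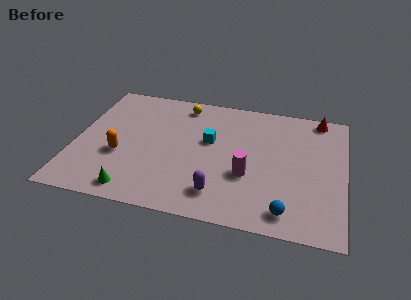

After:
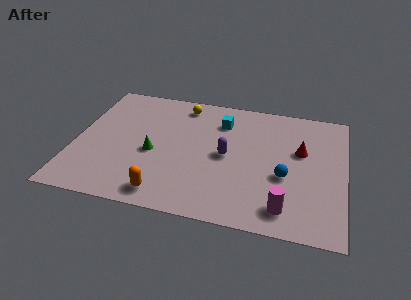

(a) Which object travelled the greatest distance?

the orange capsule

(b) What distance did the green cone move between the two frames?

3.0

The green cone was near (3.2, 1.1) before and (3.9, 4.0) after, so it travelled √(0.7² + 2.9²) ≈ 3.0 units.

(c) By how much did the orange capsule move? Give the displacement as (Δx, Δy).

(2.4, -2.3)

The orange capsule started near (2.3, 3.5) and ended near (4.7, 1.2).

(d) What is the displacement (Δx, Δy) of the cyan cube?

(0.5, 1.6)

The cyan cube started near (6.6, 5.5) and ended near (7.1, 7.1).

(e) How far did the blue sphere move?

2.4

The blue sphere moved from about (10.6, 1.3) to (10.4, 3.7), a distance of √(0.2² + 2.4²) ≈ 2.4.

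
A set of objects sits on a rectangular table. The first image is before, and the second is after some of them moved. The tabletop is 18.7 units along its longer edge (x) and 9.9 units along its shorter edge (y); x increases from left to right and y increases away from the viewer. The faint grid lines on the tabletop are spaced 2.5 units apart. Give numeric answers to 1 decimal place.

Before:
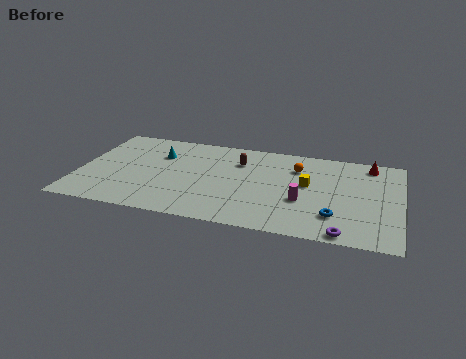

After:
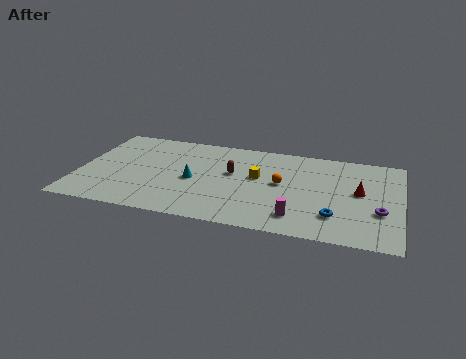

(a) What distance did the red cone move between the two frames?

3.2

From (16.8, 8.6) to (16.3, 5.4), the red cone covered √(0.5² + 3.2²) ≈ 3.2 units.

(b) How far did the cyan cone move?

3.3

The cyan cone was near (4.5, 6.9) before and (6.7, 4.5) after, so it travelled √(2.2² + 2.4²) ≈ 3.3 units.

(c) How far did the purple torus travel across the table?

3.3

From (15.6, 0.8) to (17.5, 3.5), the purple torus covered √(1.9² + 2.7²) ≈ 3.3 units.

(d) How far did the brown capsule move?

1.4

The brown capsule was near (9.2, 7.2) before and (8.9, 5.8) after, so it travelled √(0.3² + 1.4²) ≈ 1.4 units.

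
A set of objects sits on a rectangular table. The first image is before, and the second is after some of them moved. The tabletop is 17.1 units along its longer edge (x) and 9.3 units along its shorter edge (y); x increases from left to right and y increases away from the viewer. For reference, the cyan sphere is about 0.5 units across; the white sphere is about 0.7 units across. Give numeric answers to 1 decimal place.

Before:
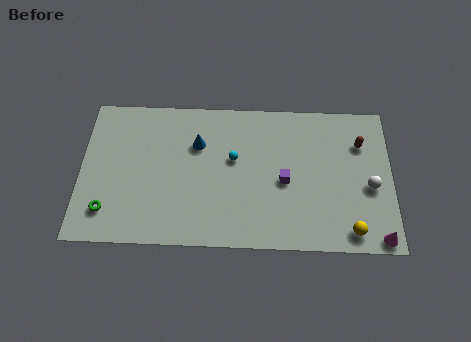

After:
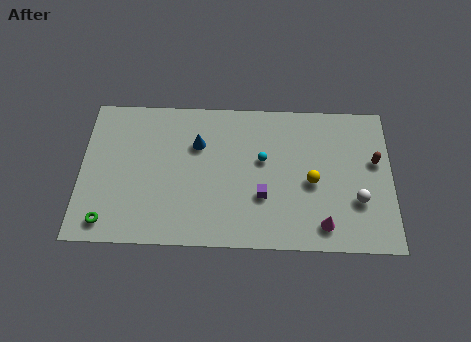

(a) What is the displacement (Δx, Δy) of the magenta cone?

(-3.0, 0.7)

The magenta cone was at about (16.3, 0.8) and moved to about (13.3, 1.5).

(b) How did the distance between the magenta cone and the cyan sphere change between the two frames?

-4.0

The distance was about 9.2 in the first image and 5.2 in the second, so they moved 4.0 units closer together.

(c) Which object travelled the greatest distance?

the yellow sphere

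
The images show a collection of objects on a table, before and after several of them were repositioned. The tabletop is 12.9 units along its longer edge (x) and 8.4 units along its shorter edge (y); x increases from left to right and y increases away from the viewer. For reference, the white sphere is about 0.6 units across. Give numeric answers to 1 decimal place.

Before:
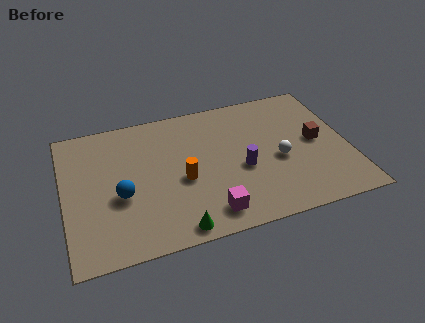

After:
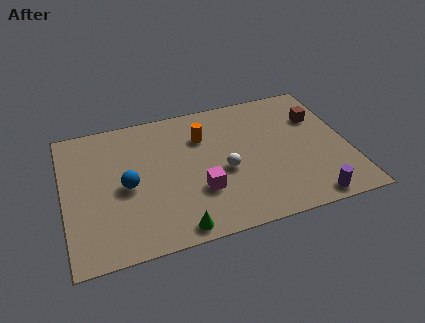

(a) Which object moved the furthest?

the purple cylinder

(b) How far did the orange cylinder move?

2.6

The orange cylinder moved from about (5.3, 3.6) to (6.4, 6.0), a distance of √(1.1² + 2.4²) ≈ 2.6.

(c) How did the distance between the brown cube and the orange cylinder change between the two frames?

-0.9

Before: roughly 6.2 units apart; after: 5.3. That's 0.9 units closer together.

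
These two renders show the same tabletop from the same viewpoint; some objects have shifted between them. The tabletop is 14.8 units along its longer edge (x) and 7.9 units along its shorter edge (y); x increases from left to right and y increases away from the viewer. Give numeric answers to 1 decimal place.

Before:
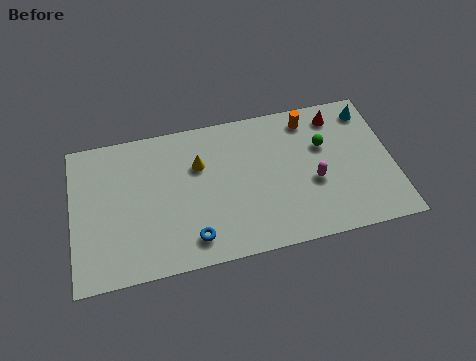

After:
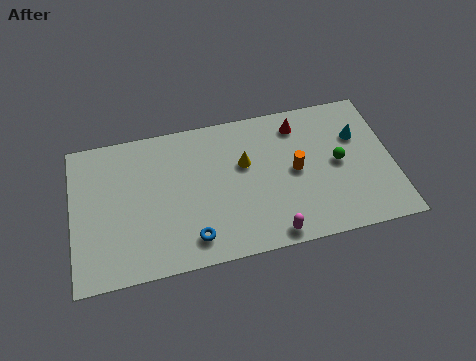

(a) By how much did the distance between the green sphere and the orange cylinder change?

+0.3

The distance was about 1.7 in the first image and 2.0 in the second, so they moved 0.3 units further apart.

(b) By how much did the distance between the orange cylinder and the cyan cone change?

+0.5

The distance was about 2.8 in the first image and 3.3 in the second, so they moved 0.5 units further apart.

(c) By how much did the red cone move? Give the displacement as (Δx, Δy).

(-1.8, -0.1)

The red cone started near (12.4, 6.6) and ended near (10.6, 6.5).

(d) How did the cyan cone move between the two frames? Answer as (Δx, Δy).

(-0.6, -1.3)

The cyan cone started near (13.9, 6.6) and ended near (13.3, 5.3).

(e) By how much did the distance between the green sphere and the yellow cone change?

-1.4

Before: roughly 5.8 units apart; after: 4.4. That's 1.4 units closer together.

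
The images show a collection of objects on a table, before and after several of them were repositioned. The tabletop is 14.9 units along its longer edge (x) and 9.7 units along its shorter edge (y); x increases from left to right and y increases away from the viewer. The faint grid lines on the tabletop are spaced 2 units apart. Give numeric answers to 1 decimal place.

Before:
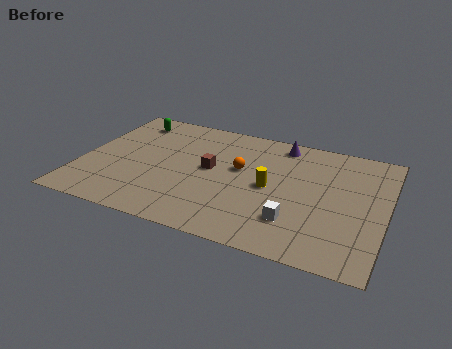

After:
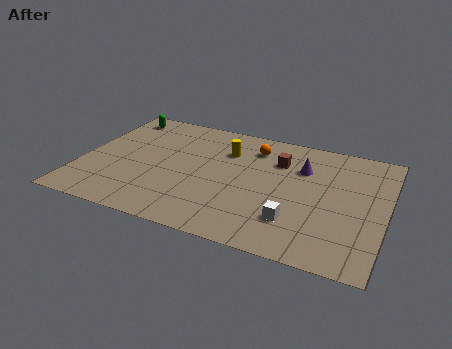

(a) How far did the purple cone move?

2.1

The purple cone was near (9.5, 8.5) before and (10.7, 6.8) after, so it travelled √(1.2² + 1.7²) ≈ 2.1 units.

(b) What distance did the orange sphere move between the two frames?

2.1

The orange sphere moved from about (7.7, 5.7) to (8.2, 7.7), a distance of √(0.5² + 2.0²) ≈ 2.1.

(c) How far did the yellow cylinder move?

3.3

The yellow cylinder moved from about (9.3, 4.7) to (6.9, 7.0), a distance of √(2.4² + 2.3²) ≈ 3.3.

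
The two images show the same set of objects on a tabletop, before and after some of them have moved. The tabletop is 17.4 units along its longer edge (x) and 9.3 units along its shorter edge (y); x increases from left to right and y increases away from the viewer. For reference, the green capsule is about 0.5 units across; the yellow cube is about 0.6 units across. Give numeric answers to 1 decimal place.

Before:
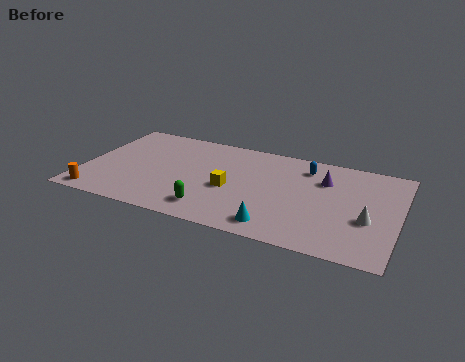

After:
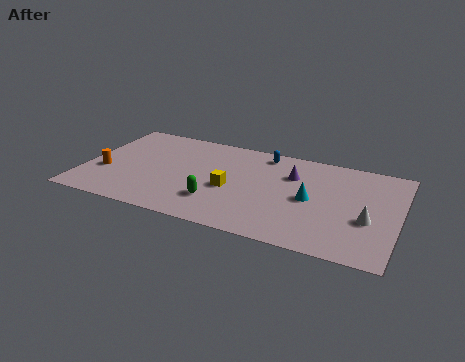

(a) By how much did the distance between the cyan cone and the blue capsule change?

-1.6

The distance was about 6.2 in the first image and 4.6 in the second, so they moved 1.6 units closer together.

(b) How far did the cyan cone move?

3.5

The cyan cone was near (11.0, 1.4) before and (12.6, 4.5) after, so it travelled √(1.6² + 3.1²) ≈ 3.5 units.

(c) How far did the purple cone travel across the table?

1.8

The purple cone moved from about (13.2, 6.6) to (11.4, 6.5), a distance of √(1.8² + 0.1²) ≈ 1.8.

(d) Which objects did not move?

the yellow cube and the white cone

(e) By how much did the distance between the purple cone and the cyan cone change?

-3.3

They were about 5.6 units apart before and 2.3 after — 3.3 units closer together.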